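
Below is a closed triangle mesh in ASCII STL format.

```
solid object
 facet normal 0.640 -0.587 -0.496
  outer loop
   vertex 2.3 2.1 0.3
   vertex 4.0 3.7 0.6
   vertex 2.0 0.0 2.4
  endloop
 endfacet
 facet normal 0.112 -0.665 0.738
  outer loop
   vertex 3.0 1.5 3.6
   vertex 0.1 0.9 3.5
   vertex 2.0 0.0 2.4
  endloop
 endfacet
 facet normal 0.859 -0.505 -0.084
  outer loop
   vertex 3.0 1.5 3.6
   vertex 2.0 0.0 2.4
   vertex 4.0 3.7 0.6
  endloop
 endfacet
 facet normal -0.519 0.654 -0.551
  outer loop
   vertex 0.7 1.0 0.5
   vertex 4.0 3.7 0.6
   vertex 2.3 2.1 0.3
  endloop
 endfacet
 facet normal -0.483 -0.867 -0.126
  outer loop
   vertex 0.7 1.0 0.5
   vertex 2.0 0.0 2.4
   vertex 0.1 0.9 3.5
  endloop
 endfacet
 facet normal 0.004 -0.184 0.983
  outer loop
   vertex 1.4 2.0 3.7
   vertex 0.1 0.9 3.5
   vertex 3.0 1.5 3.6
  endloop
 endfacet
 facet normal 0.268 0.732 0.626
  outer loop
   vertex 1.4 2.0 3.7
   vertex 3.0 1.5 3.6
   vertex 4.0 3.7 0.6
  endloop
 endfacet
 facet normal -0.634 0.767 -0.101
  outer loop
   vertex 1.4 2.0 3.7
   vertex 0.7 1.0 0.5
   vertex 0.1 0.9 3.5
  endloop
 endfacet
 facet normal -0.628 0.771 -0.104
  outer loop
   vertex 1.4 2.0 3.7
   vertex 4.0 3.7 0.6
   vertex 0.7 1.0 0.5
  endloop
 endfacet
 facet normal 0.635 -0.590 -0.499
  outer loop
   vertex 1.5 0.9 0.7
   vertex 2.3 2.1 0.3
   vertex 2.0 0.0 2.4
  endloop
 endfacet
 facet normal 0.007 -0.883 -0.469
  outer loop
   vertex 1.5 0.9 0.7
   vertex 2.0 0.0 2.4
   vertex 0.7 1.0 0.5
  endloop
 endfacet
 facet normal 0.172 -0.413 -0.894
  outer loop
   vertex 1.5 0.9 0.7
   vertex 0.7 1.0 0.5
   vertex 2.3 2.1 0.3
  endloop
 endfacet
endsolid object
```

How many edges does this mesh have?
18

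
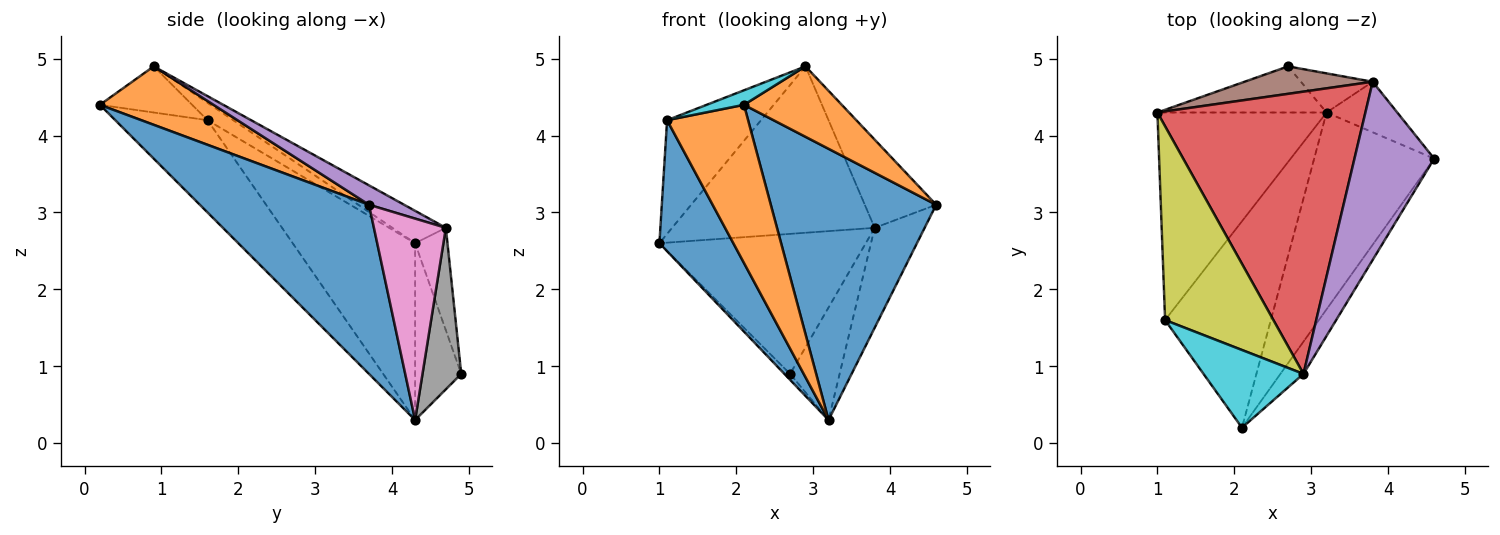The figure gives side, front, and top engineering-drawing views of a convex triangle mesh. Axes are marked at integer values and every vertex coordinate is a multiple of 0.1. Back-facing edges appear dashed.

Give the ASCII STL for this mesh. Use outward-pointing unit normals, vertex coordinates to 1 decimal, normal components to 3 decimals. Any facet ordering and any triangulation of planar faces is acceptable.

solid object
 facet normal 0.638 -0.623 -0.452
  outer loop
   vertex 3.2 4.3 0.3
   vertex 4.6 3.7 3.1
   vertex 2.1 0.2 4.4
  endloop
 endfacet
 facet normal 0.726 -0.625 -0.287
  outer loop
   vertex 2.9 0.9 4.9
   vertex 2.1 0.2 4.4
   vertex 4.6 3.7 3.1
  endloop
 endfacet
 facet normal -0.720 0.089 -0.688
  outer loop
   vertex 2.7 4.9 0.9
   vertex 3.2 4.3 0.3
   vertex 1.0 4.3 2.6
  endloop
 endfacet
 facet normal -0.133 0.503 0.854
  outer loop
   vertex 3.8 4.7 2.8
   vertex 1.0 4.3 2.6
   vertex 2.9 0.9 4.9
  endloop
 endfacet
 facet normal 0.213 0.433 0.876
  outer loop
   vertex 3.8 4.7 2.8
   vertex 2.9 0.9 4.9
   vertex 4.6 3.7 3.1
  endloop
 endfacet
 facet normal -0.152 0.970 0.190
  outer loop
   vertex 3.8 4.7 2.8
   vertex 2.7 4.9 0.9
   vertex 1.0 4.3 2.6
  endloop
 endfacet
 facet normal 0.789 0.548 -0.277
  outer loop
   vertex 3.8 4.7 2.8
   vertex 4.6 3.7 3.1
   vertex 3.2 4.3 0.3
  endloop
 endfacet
 facet normal 0.594 0.760 -0.264
  outer loop
   vertex 3.8 4.7 2.8
   vertex 3.2 4.3 0.3
   vertex 2.7 4.9 0.9
  endloop
 endfacet
 facet normal -0.137 0.501 0.854
  outer loop
   vertex 1.1 1.6 4.2
   vertex 2.9 0.9 4.9
   vertex 1.0 4.3 2.6
  endloop
 endfacet
 facet normal -0.413 -0.167 0.895
  outer loop
   vertex 1.1 1.6 4.2
   vertex 2.1 0.2 4.4
   vertex 2.9 0.9 4.9
  endloop
 endfacet
 facet normal -0.662 -0.400 -0.634
  outer loop
   vertex 1.1 1.6 4.2
   vertex 1.0 4.3 2.6
   vertex 3.2 4.3 0.3
  endloop
 endfacet
 facet normal -0.569 -0.500 -0.653
  outer loop
   vertex 1.1 1.6 4.2
   vertex 3.2 4.3 0.3
   vertex 2.1 0.2 4.4
  endloop
 endfacet
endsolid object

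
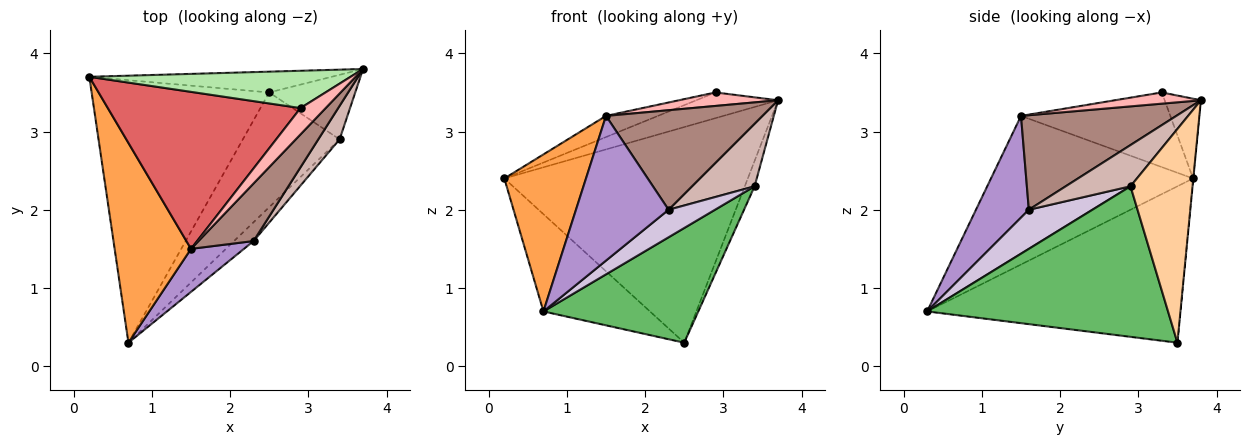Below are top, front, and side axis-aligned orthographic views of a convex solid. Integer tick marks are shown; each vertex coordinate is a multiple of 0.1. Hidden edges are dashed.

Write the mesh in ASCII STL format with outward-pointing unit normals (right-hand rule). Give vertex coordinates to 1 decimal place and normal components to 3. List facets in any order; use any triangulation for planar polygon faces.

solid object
 facet normal -0.001 0.995 -0.096
  outer loop
   vertex 2.5 3.5 0.3
   vertex 0.2 3.7 2.4
   vertex 3.7 3.8 3.4
  endloop
 endfacet
 facet normal -0.637 0.268 -0.723
  outer loop
   vertex 2.5 3.5 0.3
   vertex 0.7 0.3 0.7
   vertex 0.2 3.7 2.4
  endloop
 endfacet
 facet normal -0.837 -0.338 0.430
  outer loop
   vertex 1.5 1.5 3.2
   vertex 0.2 3.7 2.4
   vertex 0.7 0.3 0.7
  endloop
 endfacet
 facet normal 0.918 0.146 -0.369
  outer loop
   vertex 3.4 2.9 2.3
   vertex 2.5 3.5 0.3
   vertex 3.7 3.8 3.4
  endloop
 endfacet
 facet normal 0.740 -0.476 -0.476
  outer loop
   vertex 3.4 2.9 2.3
   vertex 0.7 0.3 0.7
   vertex 2.5 3.5 0.3
  endloop
 endfacet
 facet normal -0.244 0.550 0.799
  outer loop
   vertex 2.9 3.3 3.5
   vertex 3.7 3.8 3.4
   vertex 0.2 3.7 2.4
  endloop
 endfacet
 facet normal -0.358 0.125 0.925
  outer loop
   vertex 2.9 3.3 3.5
   vertex 0.2 3.7 2.4
   vertex 1.5 1.5 3.2
  endloop
 endfacet
 facet normal 0.369 -0.425 0.827
  outer loop
   vertex 2.9 3.3 3.5
   vertex 1.5 1.5 3.2
   vertex 3.7 3.8 3.4
  endloop
 endfacet
 facet normal 0.480 -0.841 0.250
  outer loop
   vertex 2.3 1.6 2.0
   vertex 1.5 1.5 3.2
   vertex 0.7 0.3 0.7
  endloop
 endfacet
 facet normal 0.749 -0.547 -0.374
  outer loop
   vertex 2.3 1.6 2.0
   vertex 0.7 0.3 0.7
   vertex 3.4 2.9 2.3
  endloop
 endfacet
 facet normal 0.652 -0.656 0.380
  outer loop
   vertex 2.3 1.6 2.0
   vertex 3.7 3.8 3.4
   vertex 1.5 1.5 3.2
  endloop
 endfacet
 facet normal 0.674 -0.651 0.349
  outer loop
   vertex 2.3 1.6 2.0
   vertex 3.4 2.9 2.3
   vertex 3.7 3.8 3.4
  endloop
 endfacet
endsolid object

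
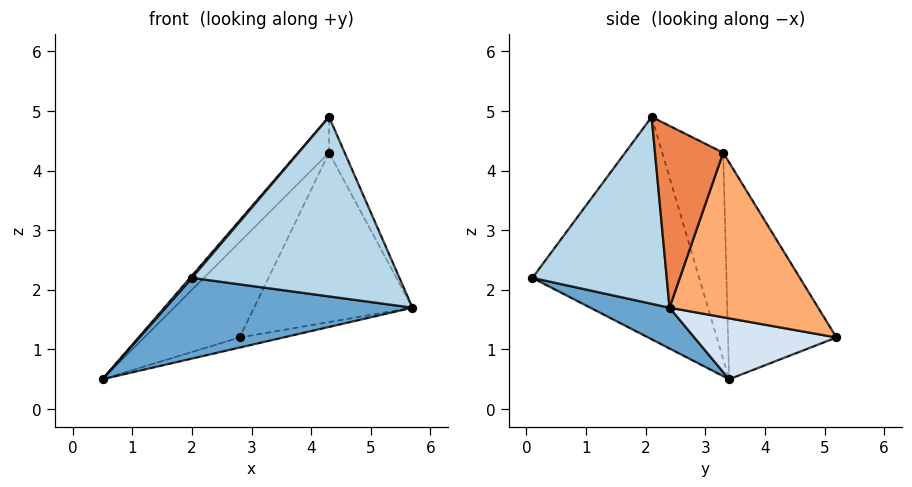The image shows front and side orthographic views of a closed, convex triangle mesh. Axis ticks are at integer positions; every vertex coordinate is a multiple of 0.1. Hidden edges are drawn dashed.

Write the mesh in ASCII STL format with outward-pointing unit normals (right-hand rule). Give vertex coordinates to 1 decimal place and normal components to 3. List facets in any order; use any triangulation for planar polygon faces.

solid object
 facet normal 0.131 -0.407 -0.904
  outer loop
   vertex 2.0 0.1 2.2
   vertex 0.5 3.4 0.5
   vertex 5.7 2.4 1.7
  endloop
 endfacet
 facet normal -0.758 -0.009 0.652
  outer loop
   vertex 4.3 2.1 4.9
   vertex 0.5 3.4 0.5
   vertex 2.0 0.1 2.2
  endloop
 endfacet
 facet normal 0.537 -0.829 0.157
  outer loop
   vertex 4.3 2.1 4.9
   vertex 2.0 0.1 2.2
   vertex 5.7 2.4 1.7
  endloop
 endfacet
 facet normal 0.238 0.073 -0.969
  outer loop
   vertex 2.8 5.2 1.2
   vertex 5.7 2.4 1.7
   vertex 0.5 3.4 0.5
  endloop
 endfacet
 facet normal 0.890 0.204 0.408
  outer loop
   vertex 4.3 3.3 4.3
   vertex 4.3 2.1 4.9
   vertex 5.7 2.4 1.7
  endloop
 endfacet
 facet normal 0.680 0.724 0.115
  outer loop
   vertex 4.3 3.3 4.3
   vertex 5.7 2.4 1.7
   vertex 2.8 5.2 1.2
  endloop
 endfacet
 facet normal -0.662 0.335 0.671
  outer loop
   vertex 4.3 3.3 4.3
   vertex 0.5 3.4 0.5
   vertex 4.3 2.1 4.9
  endloop
 endfacet
 facet normal -0.595 0.524 0.609
  outer loop
   vertex 4.3 3.3 4.3
   vertex 2.8 5.2 1.2
   vertex 0.5 3.4 0.5
  endloop
 endfacet
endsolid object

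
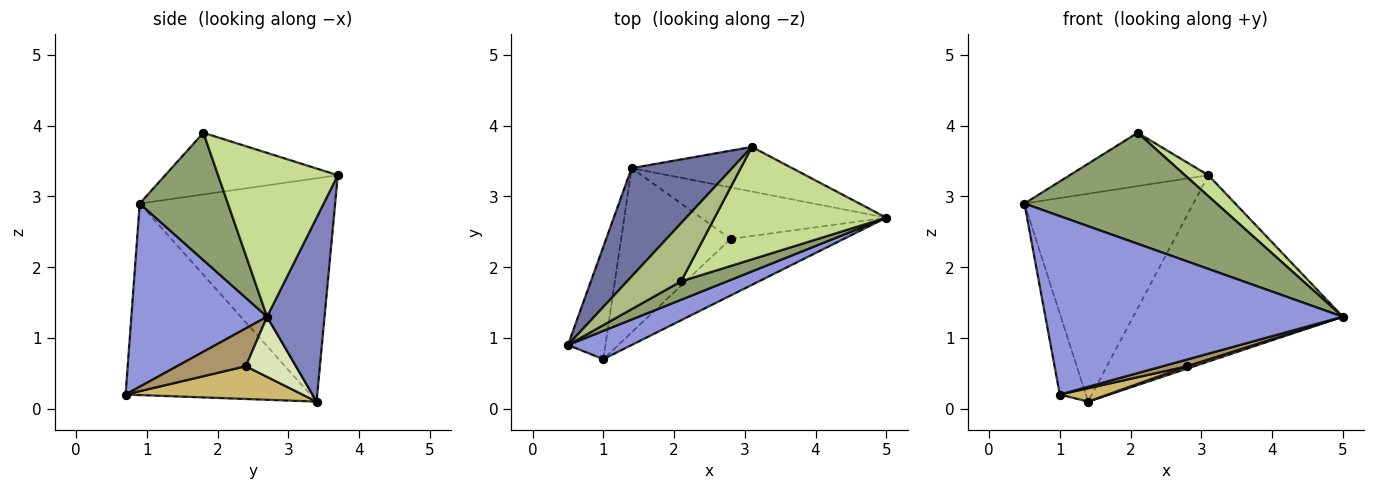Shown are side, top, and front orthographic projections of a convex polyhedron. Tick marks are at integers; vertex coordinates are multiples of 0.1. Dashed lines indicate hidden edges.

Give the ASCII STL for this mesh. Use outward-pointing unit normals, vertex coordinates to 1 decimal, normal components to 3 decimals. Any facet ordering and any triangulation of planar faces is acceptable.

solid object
 facet normal -0.716 0.619 0.322
  outer loop
   vertex 3.1 3.7 3.3
   vertex 1.4 3.4 0.1
   vertex 0.5 0.9 2.9
  endloop
 endfacet
 facet normal 0.258 0.940 -0.225
  outer loop
   vertex 3.1 3.7 3.3
   vertex 5.0 2.7 1.3
   vertex 1.4 3.4 0.1
  endloop
 endfacet
 facet normal 0.411 -0.900 0.143
  outer loop
   vertex 1.0 0.7 0.2
   vertex 5.0 2.7 1.3
   vertex 0.5 0.9 2.9
  endloop
 endfacet
 facet normal -0.972 0.137 -0.190
  outer loop
   vertex 1.0 0.7 0.2
   vertex 0.5 0.9 2.9
   vertex 1.4 3.4 0.1
  endloop
 endfacet
 facet normal 0.412 -0.899 0.149
  outer loop
   vertex 2.1 1.8 3.9
   vertex 0.5 0.9 2.9
   vertex 5.0 2.7 1.3
  endloop
 endfacet
 facet normal -0.644 0.517 0.564
  outer loop
   vertex 2.1 1.8 3.9
   vertex 3.1 3.7 3.3
   vertex 0.5 0.9 2.9
  endloop
 endfacet
 facet normal 0.684 -0.134 0.717
  outer loop
   vertex 2.1 1.8 3.9
   vertex 5.0 2.7 1.3
   vertex 3.1 3.7 3.3
  endloop
 endfacet
 facet normal 0.308 -0.044 -0.950
  outer loop
   vertex 2.8 2.4 0.6
   vertex 1.4 3.4 0.1
   vertex 5.0 2.7 1.3
  endloop
 endfacet
 facet normal 0.315 -0.112 -0.942
  outer loop
   vertex 2.8 2.4 0.6
   vertex 5.0 2.7 1.3
   vertex 1.0 0.7 0.2
  endloop
 endfacet
 facet normal 0.286 -0.078 -0.955
  outer loop
   vertex 2.8 2.4 0.6
   vertex 1.0 0.7 0.2
   vertex 1.4 3.4 0.1
  endloop
 endfacet
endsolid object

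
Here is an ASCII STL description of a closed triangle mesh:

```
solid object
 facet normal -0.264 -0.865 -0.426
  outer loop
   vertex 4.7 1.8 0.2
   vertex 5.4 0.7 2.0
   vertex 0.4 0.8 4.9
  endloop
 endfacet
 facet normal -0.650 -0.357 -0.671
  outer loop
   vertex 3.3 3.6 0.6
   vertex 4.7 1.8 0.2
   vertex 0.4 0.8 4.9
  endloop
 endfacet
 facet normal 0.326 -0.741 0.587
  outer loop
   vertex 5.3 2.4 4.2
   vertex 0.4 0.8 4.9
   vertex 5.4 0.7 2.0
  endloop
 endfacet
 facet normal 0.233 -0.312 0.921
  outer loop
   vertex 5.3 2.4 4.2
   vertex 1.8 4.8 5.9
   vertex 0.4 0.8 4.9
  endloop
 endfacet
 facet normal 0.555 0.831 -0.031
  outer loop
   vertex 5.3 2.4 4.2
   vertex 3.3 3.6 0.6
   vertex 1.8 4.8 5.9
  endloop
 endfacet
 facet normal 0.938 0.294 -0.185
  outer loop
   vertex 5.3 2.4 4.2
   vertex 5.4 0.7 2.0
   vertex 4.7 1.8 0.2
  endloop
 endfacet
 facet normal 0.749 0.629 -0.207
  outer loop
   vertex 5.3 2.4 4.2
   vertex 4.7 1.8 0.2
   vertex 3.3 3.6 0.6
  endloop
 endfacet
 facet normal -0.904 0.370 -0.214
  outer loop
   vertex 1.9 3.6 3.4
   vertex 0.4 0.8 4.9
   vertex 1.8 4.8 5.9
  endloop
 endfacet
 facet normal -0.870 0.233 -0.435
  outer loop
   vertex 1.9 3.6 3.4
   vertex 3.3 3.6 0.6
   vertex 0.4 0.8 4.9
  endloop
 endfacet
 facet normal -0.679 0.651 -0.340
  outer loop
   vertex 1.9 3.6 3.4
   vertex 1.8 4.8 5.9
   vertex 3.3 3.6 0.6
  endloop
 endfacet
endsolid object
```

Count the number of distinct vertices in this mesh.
7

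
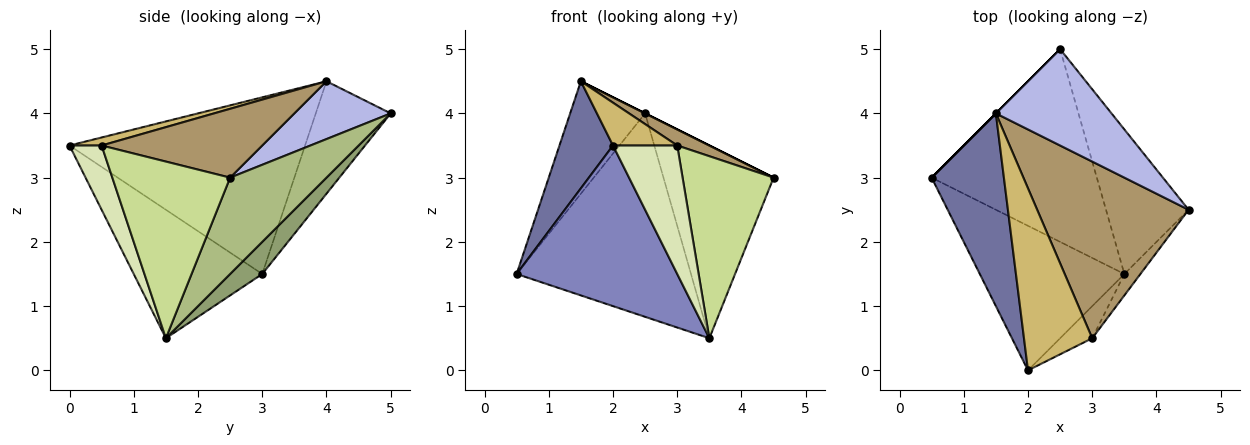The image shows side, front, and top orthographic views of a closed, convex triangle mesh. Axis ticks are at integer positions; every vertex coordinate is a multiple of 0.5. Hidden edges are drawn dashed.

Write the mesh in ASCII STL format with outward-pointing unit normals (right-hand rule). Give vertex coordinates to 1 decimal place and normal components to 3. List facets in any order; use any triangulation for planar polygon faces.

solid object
 facet normal -0.906 -0.206 0.371
  outer loop
   vertex 1.5 4.0 4.5
   vertex 0.5 3.0 1.5
   vertex 2.0 0.0 3.5
  endloop
 endfacet
 facet normal -0.511 -0.639 -0.575
  outer loop
   vertex 3.5 1.5 0.5
   vertex 2.0 0.0 3.5
   vertex 0.5 3.0 1.5
  endloop
 endfacet
 facet normal -0.707 0.707 0.000
  outer loop
   vertex 2.5 5.0 4.0
   vertex 0.5 3.0 1.5
   vertex 1.5 4.0 4.5
  endloop
 endfacet
 facet normal 0.447 0.000 0.894
  outer loop
   vertex 2.5 5.0 4.0
   vertex 1.5 4.0 4.5
   vertex 4.5 2.5 3.0
  endloop
 endfacet
 facet normal 0.133 0.720 -0.682
  outer loop
   vertex 2.5 5.0 4.0
   vertex 3.5 1.5 0.5
   vertex 0.5 3.0 1.5
  endloop
 endfacet
 facet normal 0.573 0.655 -0.492
  outer loop
   vertex 2.5 5.0 4.0
   vertex 4.5 2.5 3.0
   vertex 3.5 1.5 0.5
  endloop
 endfacet
 facet normal 0.789 -0.610 -0.072
  outer loop
   vertex 3.0 0.5 3.5
   vertex 3.5 1.5 0.5
   vertex 4.5 2.5 3.0
  endloop
 endfacet
 facet normal 0.436 -0.873 -0.218
  outer loop
   vertex 3.0 0.5 3.5
   vertex 2.0 0.0 3.5
   vertex 3.5 1.5 0.5
  endloop
 endfacet
 facet normal 0.412 -0.082 0.907
  outer loop
   vertex 3.0 0.5 3.5
   vertex 4.5 2.5 3.0
   vertex 1.5 4.0 4.5
  endloop
 endfacet
 facet normal 0.114 -0.228 0.967
  outer loop
   vertex 3.0 0.5 3.5
   vertex 1.5 4.0 4.5
   vertex 2.0 0.0 3.5
  endloop
 endfacet
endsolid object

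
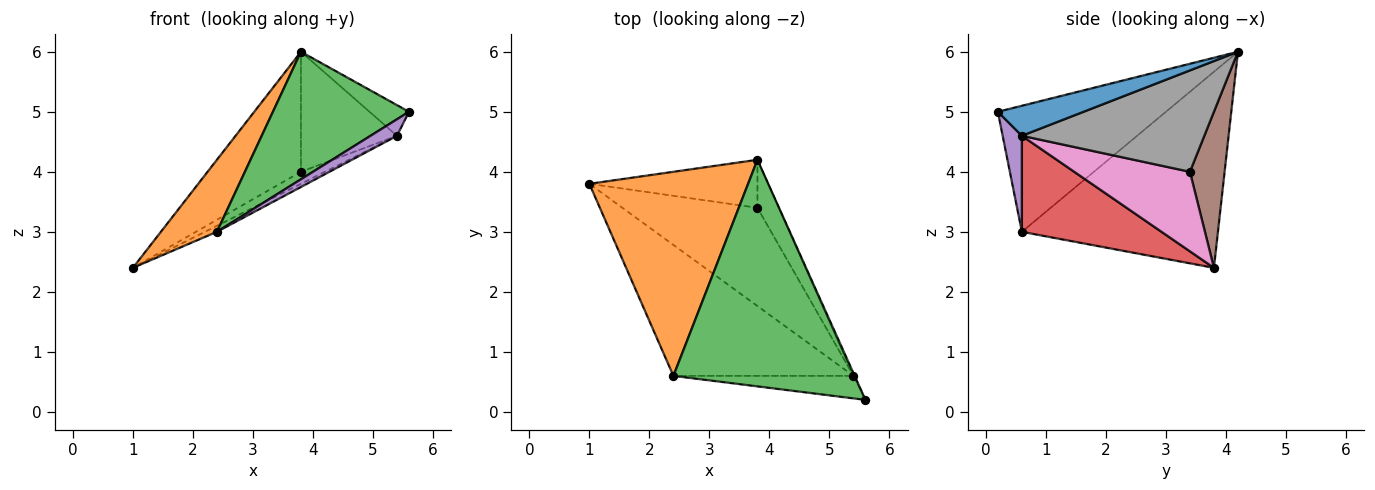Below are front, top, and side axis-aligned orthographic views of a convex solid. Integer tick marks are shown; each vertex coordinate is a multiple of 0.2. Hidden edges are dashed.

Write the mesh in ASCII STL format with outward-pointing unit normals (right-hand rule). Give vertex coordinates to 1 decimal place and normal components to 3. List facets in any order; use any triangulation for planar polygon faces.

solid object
 facet normal 0.908 0.418 -0.036
  outer loop
   vertex 5.4 0.6 4.6
   vertex 3.8 4.2 6.0
   vertex 5.6 0.2 5.0
  endloop
 endfacet
 facet normal -0.759 -0.217 0.614
  outer loop
   vertex 2.4 0.6 3.0
   vertex 3.8 4.2 6.0
   vertex 1.0 3.8 2.4
  endloop
 endfacet
 facet normal -0.518 -0.420 0.745
  outer loop
   vertex 2.4 0.6 3.0
   vertex 5.6 0.2 5.0
   vertex 3.8 4.2 6.0
  endloop
 endfacet
 facet normal 0.470 0.040 -0.882
  outer loop
   vertex 2.4 0.6 3.0
   vertex 1.0 3.8 2.4
   vertex 5.4 0.6 4.6
  endloop
 endfacet
 facet normal 0.395 -0.543 -0.741
  outer loop
   vertex 2.4 0.6 3.0
   vertex 5.4 0.6 4.6
   vertex 5.6 0.2 5.0
  endloop
 endfacet
 facet normal 0.326 0.878 -0.351
  outer loop
   vertex 3.8 3.4 4.0
   vertex 1.0 3.8 2.4
   vertex 3.8 4.2 6.0
  endloop
 endfacet
 facet normal 0.505 0.105 -0.857
  outer loop
   vertex 3.8 3.4 4.0
   vertex 5.4 0.6 4.6
   vertex 1.0 3.8 2.4
  endloop
 endfacet
 facet normal 0.870 0.458 -0.183
  outer loop
   vertex 3.8 3.4 4.0
   vertex 3.8 4.2 6.0
   vertex 5.4 0.6 4.6
  endloop
 endfacet
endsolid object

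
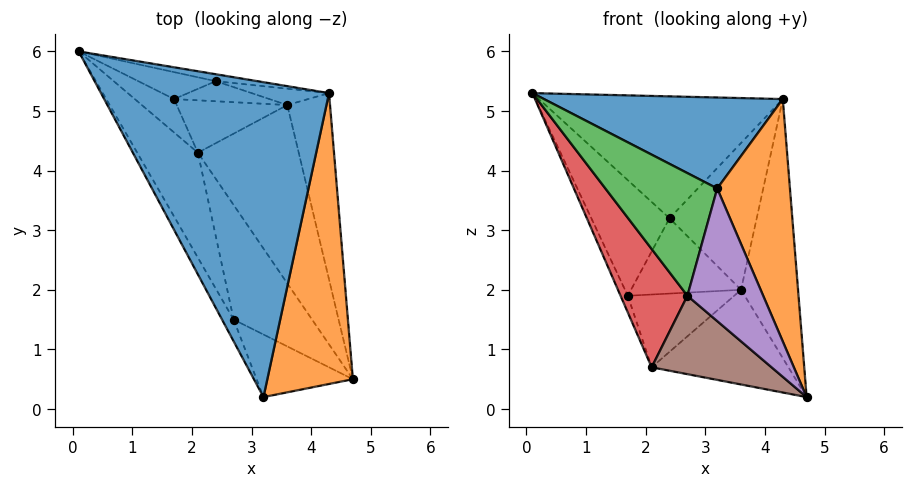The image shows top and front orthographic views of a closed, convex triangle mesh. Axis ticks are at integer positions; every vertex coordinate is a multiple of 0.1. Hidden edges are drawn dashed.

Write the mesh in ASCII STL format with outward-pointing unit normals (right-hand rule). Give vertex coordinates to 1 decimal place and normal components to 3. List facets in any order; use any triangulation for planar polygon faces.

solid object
 facet normal -0.023 -0.277 0.960
  outer loop
   vertex 4.3 5.3 5.2
   vertex 0.1 6.0 5.3
   vertex 3.2 0.2 3.7
  endloop
 endfacet
 facet normal 0.887 -0.296 0.355
  outer loop
   vertex 4.3 5.3 5.2
   vertex 3.2 0.2 3.7
   vertex 4.7 0.5 0.2
  endloop
 endfacet
 facet normal -0.888 -0.453 -0.080
  outer loop
   vertex 2.7 1.5 1.9
   vertex 3.2 0.2 3.7
   vertex 0.1 6.0 5.3
  endloop
 endfacet
 facet normal -0.908 -0.314 -0.279
  outer loop
   vertex 2.7 1.5 1.9
   vertex 0.1 6.0 5.3
   vertex 2.1 4.3 0.7
  endloop
 endfacet
 facet normal -0.632 -0.701 -0.331
  outer loop
   vertex 2.7 1.5 1.9
   vertex 4.7 0.5 0.2
   vertex 3.2 0.2 3.7
  endloop
 endfacet
 facet normal -0.701 -0.402 -0.588
  outer loop
   vertex 2.7 1.5 1.9
   vertex 2.1 4.3 0.7
   vertex 4.7 0.5 0.2
  endloop
 endfacet
 facet normal 0.163 0.985 -0.056
  outer loop
   vertex 2.4 5.5 3.2
   vertex 0.1 6.0 5.3
   vertex 4.3 5.3 5.2
  endloop
 endfacet
 facet normal 0.458 0.417 -0.785
  outer loop
   vertex 3.6 5.1 2.0
   vertex 4.7 0.5 0.2
   vertex 2.1 4.3 0.7
  endloop
 endfacet
 facet normal 0.925 0.308 -0.222
  outer loop
   vertex 3.6 5.1 2.0
   vertex 4.3 5.3 5.2
   vertex 4.7 0.5 0.2
  endloop
 endfacet
 facet normal 0.216 0.970 -0.108
  outer loop
   vertex 3.6 5.1 2.0
   vertex 2.4 5.5 3.2
   vertex 4.3 5.3 5.2
  endloop
 endfacet
 facet normal -0.859 0.229 -0.458
  outer loop
   vertex 1.7 5.2 1.9
   vertex 2.1 4.3 0.7
   vertex 0.1 6.0 5.3
  endloop
 endfacet
 facet normal 0.004 0.974 -0.227
  outer loop
   vertex 1.7 5.2 1.9
   vertex 0.1 6.0 5.3
   vertex 2.4 5.5 3.2
  endloop
 endfacet
 facet normal 0.073 0.809 -0.583
  outer loop
   vertex 1.7 5.2 1.9
   vertex 3.6 5.1 2.0
   vertex 2.1 4.3 0.7
  endloop
 endfacet
 facet normal 0.064 0.964 -0.257
  outer loop
   vertex 1.7 5.2 1.9
   vertex 2.4 5.5 3.2
   vertex 3.6 5.1 2.0
  endloop
 endfacet
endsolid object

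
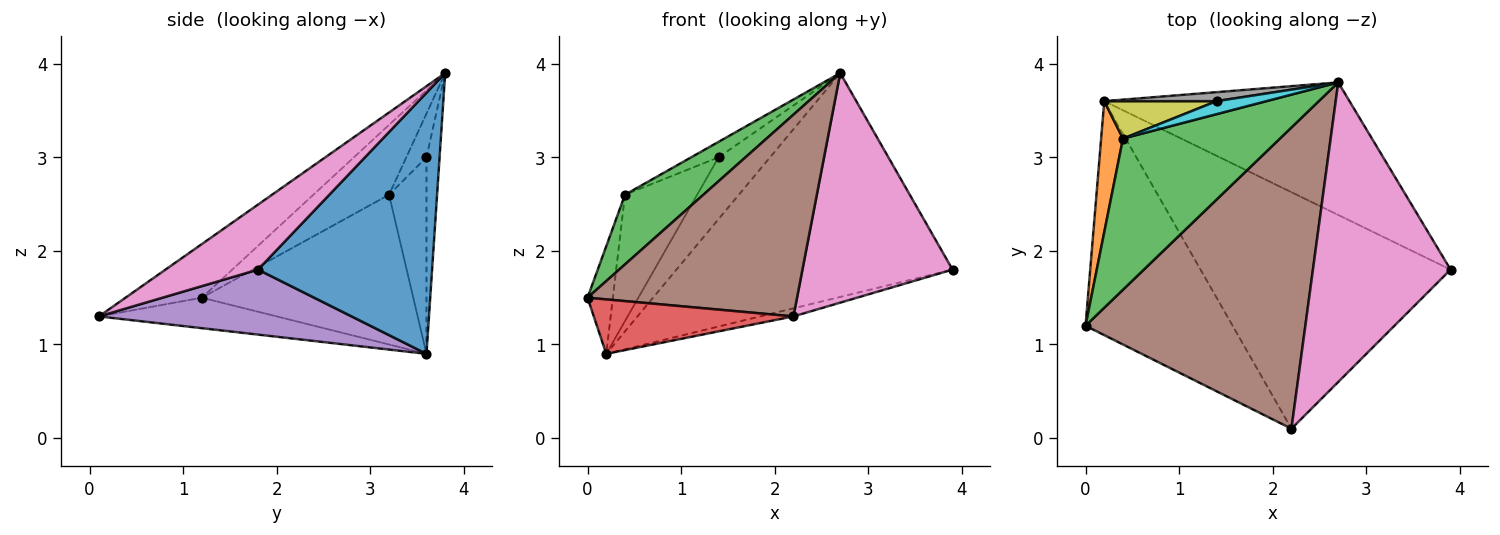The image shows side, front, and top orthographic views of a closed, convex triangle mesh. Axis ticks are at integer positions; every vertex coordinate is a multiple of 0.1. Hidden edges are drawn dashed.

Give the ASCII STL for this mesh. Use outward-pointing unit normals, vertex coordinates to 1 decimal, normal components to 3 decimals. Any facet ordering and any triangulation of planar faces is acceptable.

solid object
 facet normal 0.477 0.756 -0.448
  outer loop
   vertex 2.7 3.8 3.9
   vertex 3.9 1.8 1.8
   vertex 0.2 3.6 0.9
  endloop
 endfacet
 facet normal -0.983 0.118 0.143
  outer loop
   vertex 0.4 3.2 2.6
   vertex 0.2 3.6 0.9
   vertex 0.0 1.2 1.5
  endloop
 endfacet
 facet normal -0.375 -0.388 0.842
  outer loop
   vertex 0.4 3.2 2.6
   vertex 0.0 1.2 1.5
   vertex 2.7 3.8 3.9
  endloop
 endfacet
 facet normal -0.198 -0.222 -0.955
  outer loop
   vertex 2.2 0.1 1.3
   vertex 0.0 1.2 1.5
   vertex 0.2 3.6 0.9
  endloop
 endfacet
 facet normal 0.251 0.033 -0.967
  outer loop
   vertex 2.2 0.1 1.3
   vertex 0.2 3.6 0.9
   vertex 3.9 1.8 1.8
  endloop
 endfacet
 facet normal -0.199 -0.545 0.814
  outer loop
   vertex 2.2 0.1 1.3
   vertex 2.7 3.8 3.9
   vertex 0.0 1.2 1.5
  endloop
 endfacet
 facet normal 0.351 -0.570 0.743
  outer loop
   vertex 2.2 0.1 1.3
   vertex 3.9 1.8 1.8
   vertex 2.7 3.8 3.9
  endloop
 endfacet
 facet normal -0.244 0.960 0.140
  outer loop
   vertex 1.4 3.6 3.0
   vertex 2.7 3.8 3.9
   vertex 0.2 3.6 0.9
  endloop
 endfacet
 facet normal -0.445 0.859 0.254
  outer loop
   vertex 1.4 3.6 3.0
   vertex 0.2 3.6 0.9
   vertex 0.4 3.2 2.6
  endloop
 endfacet
 facet normal -0.491 0.666 0.561
  outer loop
   vertex 1.4 3.6 3.0
   vertex 0.4 3.2 2.6
   vertex 2.7 3.8 3.9
  endloop
 endfacet
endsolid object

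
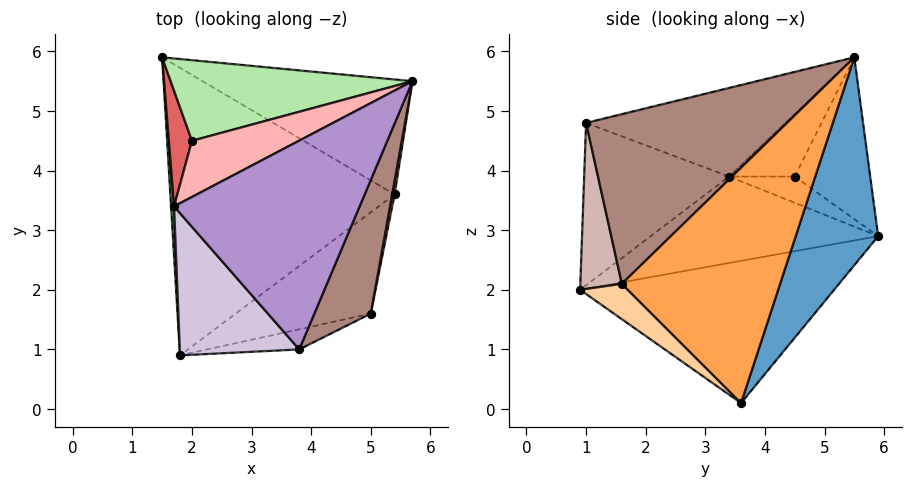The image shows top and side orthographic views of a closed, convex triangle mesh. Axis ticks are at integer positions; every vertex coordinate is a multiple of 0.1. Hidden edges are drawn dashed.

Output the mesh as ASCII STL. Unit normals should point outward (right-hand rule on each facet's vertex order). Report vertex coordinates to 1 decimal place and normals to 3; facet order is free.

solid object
 facet normal 0.307 0.899 -0.311
  outer loop
   vertex 5.4 3.6 0.1
   vertex 1.5 5.9 2.9
   vertex 5.7 5.5 5.9
  endloop
 endfacet
 facet normal -0.532 0.119 -0.838
  outer loop
   vertex 5.4 3.6 0.1
   vertex 1.8 0.9 2.0
   vertex 1.5 5.9 2.9
  endloop
 endfacet
 facet normal 0.982 -0.186 0.010
  outer loop
   vertex 5.0 1.6 2.1
   vertex 5.4 3.6 0.1
   vertex 5.7 5.5 5.9
  endloop
 endfacet
 facet normal 0.177 -0.713 -0.678
  outer loop
   vertex 5.0 1.6 2.1
   vertex 1.8 0.9 2.0
   vertex 5.4 3.6 0.1
  endloop
 endfacet
 facet normal -0.997 -0.066 0.034
  outer loop
   vertex 1.7 3.4 3.9
   vertex 1.5 5.9 2.9
   vertex 1.8 0.9 2.0
  endloop
 endfacet
 facet normal -0.517 0.367 0.773
  outer loop
   vertex 2.0 4.5 3.9
   vertex 5.7 5.5 5.9
   vertex 1.5 5.9 2.9
  endloop
 endfacet
 facet normal -0.735 0.200 0.648
  outer loop
   vertex 2.0 4.5 3.9
   vertex 1.5 5.9 2.9
   vertex 1.7 3.4 3.9
  endloop
 endfacet
 facet normal -0.499 0.136 0.856
  outer loop
   vertex 2.0 4.5 3.9
   vertex 1.7 3.4 3.9
   vertex 5.7 5.5 5.9
  endloop
 endfacet
 facet normal -0.431 -0.039 0.902
  outer loop
   vertex 3.8 1.0 4.8
   vertex 5.7 5.5 5.9
   vertex 1.7 3.4 3.9
  endloop
 endfacet
 facet normal -0.725 -0.435 0.534
  outer loop
   vertex 3.8 1.0 4.8
   vertex 1.7 3.4 3.9
   vertex 1.8 0.9 2.0
  endloop
 endfacet
 facet normal 0.856 -0.431 0.285
  outer loop
   vertex 3.8 1.0 4.8
   vertex 5.0 1.6 2.1
   vertex 5.7 5.5 5.9
  endloop
 endfacet
 facet normal 0.216 -0.969 -0.119
  outer loop
   vertex 3.8 1.0 4.8
   vertex 1.8 0.9 2.0
   vertex 5.0 1.6 2.1
  endloop
 endfacet
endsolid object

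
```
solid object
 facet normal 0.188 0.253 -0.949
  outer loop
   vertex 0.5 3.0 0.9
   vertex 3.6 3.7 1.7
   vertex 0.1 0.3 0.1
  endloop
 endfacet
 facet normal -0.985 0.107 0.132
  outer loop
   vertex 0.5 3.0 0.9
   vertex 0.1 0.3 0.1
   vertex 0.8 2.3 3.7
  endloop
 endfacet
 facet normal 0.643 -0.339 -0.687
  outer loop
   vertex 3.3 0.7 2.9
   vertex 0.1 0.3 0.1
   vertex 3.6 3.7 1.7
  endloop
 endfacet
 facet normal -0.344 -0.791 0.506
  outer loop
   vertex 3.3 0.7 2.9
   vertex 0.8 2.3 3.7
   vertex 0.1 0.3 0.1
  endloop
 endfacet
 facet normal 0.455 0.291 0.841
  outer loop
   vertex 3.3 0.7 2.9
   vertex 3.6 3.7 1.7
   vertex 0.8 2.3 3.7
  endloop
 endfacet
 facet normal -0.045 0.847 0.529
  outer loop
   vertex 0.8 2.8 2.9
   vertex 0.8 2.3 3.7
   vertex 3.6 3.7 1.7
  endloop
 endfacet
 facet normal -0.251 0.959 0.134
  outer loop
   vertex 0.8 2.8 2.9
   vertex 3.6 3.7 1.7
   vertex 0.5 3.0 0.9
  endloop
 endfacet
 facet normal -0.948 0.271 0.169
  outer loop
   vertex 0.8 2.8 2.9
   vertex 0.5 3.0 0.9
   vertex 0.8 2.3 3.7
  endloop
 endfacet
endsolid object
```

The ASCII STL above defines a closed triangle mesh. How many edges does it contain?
12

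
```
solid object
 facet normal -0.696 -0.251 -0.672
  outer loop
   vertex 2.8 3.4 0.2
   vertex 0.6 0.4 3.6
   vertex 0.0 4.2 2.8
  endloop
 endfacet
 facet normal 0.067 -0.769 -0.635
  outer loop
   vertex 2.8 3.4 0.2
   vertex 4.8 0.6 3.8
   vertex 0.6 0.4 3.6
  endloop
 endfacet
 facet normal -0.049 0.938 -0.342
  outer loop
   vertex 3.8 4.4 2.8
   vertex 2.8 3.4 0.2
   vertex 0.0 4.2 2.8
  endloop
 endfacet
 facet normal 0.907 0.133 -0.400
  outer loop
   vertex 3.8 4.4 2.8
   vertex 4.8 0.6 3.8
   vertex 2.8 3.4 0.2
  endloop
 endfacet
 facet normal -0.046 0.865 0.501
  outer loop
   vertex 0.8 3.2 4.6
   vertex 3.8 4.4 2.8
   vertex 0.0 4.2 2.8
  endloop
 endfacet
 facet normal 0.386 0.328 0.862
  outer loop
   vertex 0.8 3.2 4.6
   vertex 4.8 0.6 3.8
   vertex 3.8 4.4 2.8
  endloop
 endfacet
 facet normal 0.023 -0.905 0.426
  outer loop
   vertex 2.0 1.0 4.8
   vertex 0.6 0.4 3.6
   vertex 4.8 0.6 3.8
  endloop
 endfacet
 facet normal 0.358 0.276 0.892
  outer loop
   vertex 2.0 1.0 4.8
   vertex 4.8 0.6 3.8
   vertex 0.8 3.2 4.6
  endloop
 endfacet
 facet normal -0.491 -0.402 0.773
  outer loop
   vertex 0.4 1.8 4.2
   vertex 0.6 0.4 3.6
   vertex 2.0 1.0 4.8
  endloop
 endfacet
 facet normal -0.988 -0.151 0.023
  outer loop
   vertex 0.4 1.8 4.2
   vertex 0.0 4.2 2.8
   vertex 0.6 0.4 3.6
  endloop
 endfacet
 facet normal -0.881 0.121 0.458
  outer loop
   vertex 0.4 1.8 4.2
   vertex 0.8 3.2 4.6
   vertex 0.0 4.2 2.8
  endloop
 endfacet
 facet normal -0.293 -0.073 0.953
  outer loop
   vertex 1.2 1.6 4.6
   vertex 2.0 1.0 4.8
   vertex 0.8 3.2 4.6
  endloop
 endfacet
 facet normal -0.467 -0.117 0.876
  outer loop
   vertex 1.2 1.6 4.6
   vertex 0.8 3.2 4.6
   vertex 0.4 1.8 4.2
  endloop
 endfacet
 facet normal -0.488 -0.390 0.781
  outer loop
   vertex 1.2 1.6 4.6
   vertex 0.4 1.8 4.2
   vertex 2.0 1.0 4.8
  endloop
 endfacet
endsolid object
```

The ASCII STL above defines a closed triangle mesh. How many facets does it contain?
14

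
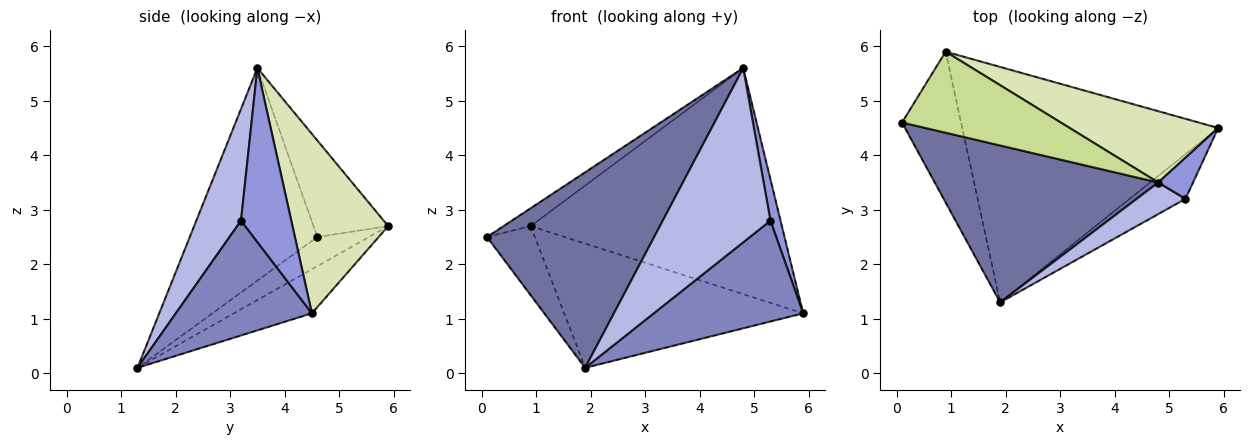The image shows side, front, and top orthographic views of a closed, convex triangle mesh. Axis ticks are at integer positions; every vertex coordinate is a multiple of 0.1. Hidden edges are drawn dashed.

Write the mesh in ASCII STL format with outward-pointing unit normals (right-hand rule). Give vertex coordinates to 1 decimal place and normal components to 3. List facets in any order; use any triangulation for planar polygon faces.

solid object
 facet normal -0.512 -0.670 0.538
  outer loop
   vertex 4.8 3.5 5.6
   vertex 0.1 4.6 2.5
   vertex 1.9 1.3 0.1
  endloop
 endfacet
 facet normal 0.640 -0.703 -0.311
  outer loop
   vertex 5.3 3.2 2.8
   vertex 1.9 1.3 0.1
   vertex 5.9 4.5 1.1
  endloop
 endfacet
 facet normal 0.962 -0.192 0.192
  outer loop
   vertex 5.3 3.2 2.8
   vertex 5.9 4.5 1.1
   vertex 4.8 3.5 5.6
  endloop
 endfacet
 facet normal 0.378 -0.911 0.165
  outer loop
   vertex 5.3 3.2 2.8
   vertex 4.8 3.5 5.6
   vertex 1.9 1.3 0.1
  endloop
 endfacet
 facet normal -0.410 0.380 -0.829
  outer loop
   vertex 0.9 5.9 2.7
   vertex 1.9 1.3 0.1
   vertex 0.1 4.6 2.5
  endloop
 endfacet
 facet normal -0.151 0.461 -0.874
  outer loop
   vertex 0.9 5.9 2.7
   vertex 5.9 4.5 1.1
   vertex 1.9 1.3 0.1
  endloop
 endfacet
 facet normal -0.511 0.185 0.840
  outer loop
   vertex 0.9 5.9 2.7
   vertex 0.1 4.6 2.5
   vertex 4.8 3.5 5.6
  endloop
 endfacet
 facet normal 0.341 0.896 0.283
  outer loop
   vertex 0.9 5.9 2.7
   vertex 4.8 3.5 5.6
   vertex 5.9 4.5 1.1
  endloop
 endfacet
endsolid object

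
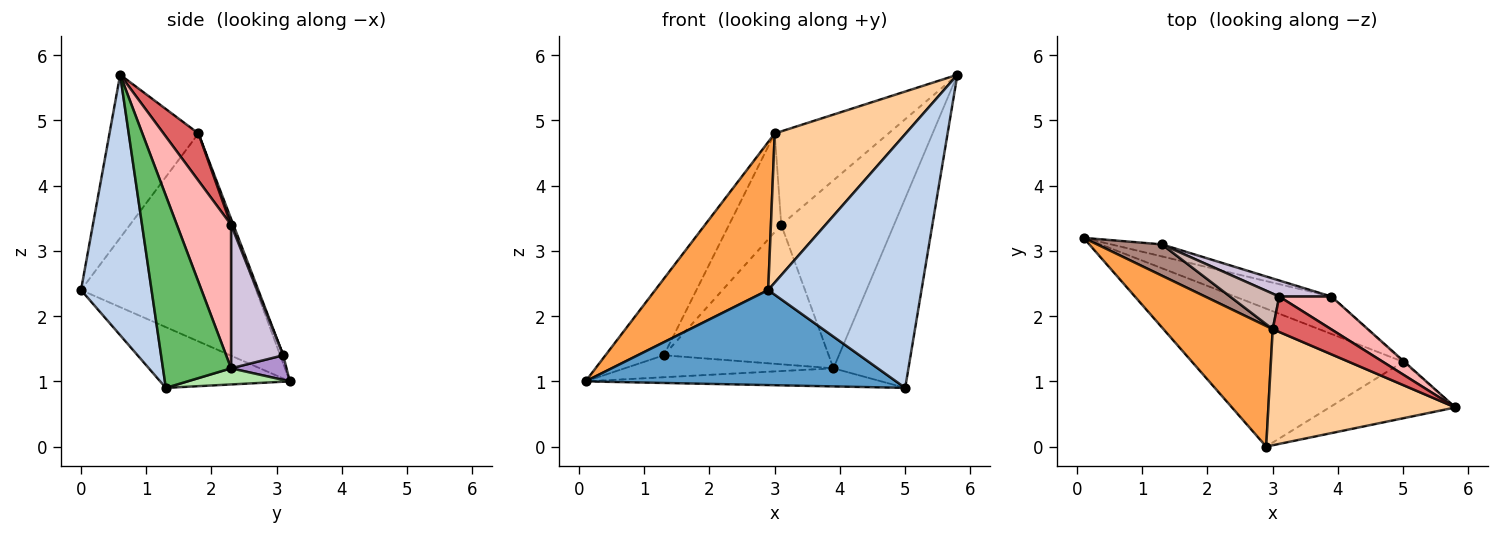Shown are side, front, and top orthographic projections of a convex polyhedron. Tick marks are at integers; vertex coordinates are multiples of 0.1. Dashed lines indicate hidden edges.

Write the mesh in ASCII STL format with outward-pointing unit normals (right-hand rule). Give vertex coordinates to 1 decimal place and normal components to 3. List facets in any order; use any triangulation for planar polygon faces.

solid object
 facet normal -0.230 -0.552 -0.801
  outer loop
   vertex 5.0 1.3 0.9
   vertex 2.9 0.0 2.4
   vertex 0.1 3.2 1.0
  endloop
 endfacet
 facet normal 0.410 -0.890 -0.198
  outer loop
   vertex 5.0 1.3 0.9
   vertex 5.8 0.6 5.7
   vertex 2.9 0.0 2.4
  endloop
 endfacet
 facet normal -0.769 -0.496 0.404
  outer loop
   vertex 3.0 1.8 4.8
   vertex 0.1 3.2 1.0
   vertex 2.9 0.0 2.4
  endloop
 endfacet
 facet normal -0.472 -0.696 0.541
  outer loop
   vertex 3.0 1.8 4.8
   vertex 2.9 0.0 2.4
   vertex 5.8 0.6 5.7
  endloop
 endfacet
 facet normal 0.672 0.740 -0.004
  outer loop
   vertex 3.9 2.3 1.2
   vertex 5.8 0.6 5.7
   vertex 5.0 1.3 0.9
  endloop
 endfacet
 facet normal 0.149 0.431 -0.890
  outer loop
   vertex 3.9 2.3 1.2
   vertex 5.0 1.3 0.9
   vertex 0.1 3.2 1.0
  endloop
 endfacet
 facet normal 0.276 0.899 0.341
  outer loop
   vertex 3.1 2.3 3.4
   vertex 3.0 1.8 4.8
   vertex 5.8 0.6 5.7
  endloop
 endfacet
 facet normal 0.428 0.890 0.156
  outer loop
   vertex 3.1 2.3 3.4
   vertex 5.8 0.6 5.7
   vertex 3.9 2.3 1.2
  endloop
 endfacet
 facet normal 0.227 0.854 -0.467
  outer loop
   vertex 1.3 3.1 1.4
   vertex 3.9 2.3 1.2
   vertex 0.1 3.2 1.0
  endloop
 endfacet
 facet normal 0.300 0.948 0.109
  outer loop
   vertex 1.3 3.1 1.4
   vertex 3.1 2.3 3.4
   vertex 3.9 2.3 1.2
  endloop
 endfacet
 facet normal -0.049 0.925 0.378
  outer loop
   vertex 1.3 3.1 1.4
   vertex 0.1 3.2 1.0
   vertex 3.0 1.8 4.8
  endloop
 endfacet
 facet normal 0.041 0.940 0.339
  outer loop
   vertex 1.3 3.1 1.4
   vertex 3.0 1.8 4.8
   vertex 3.1 2.3 3.4
  endloop
 endfacet
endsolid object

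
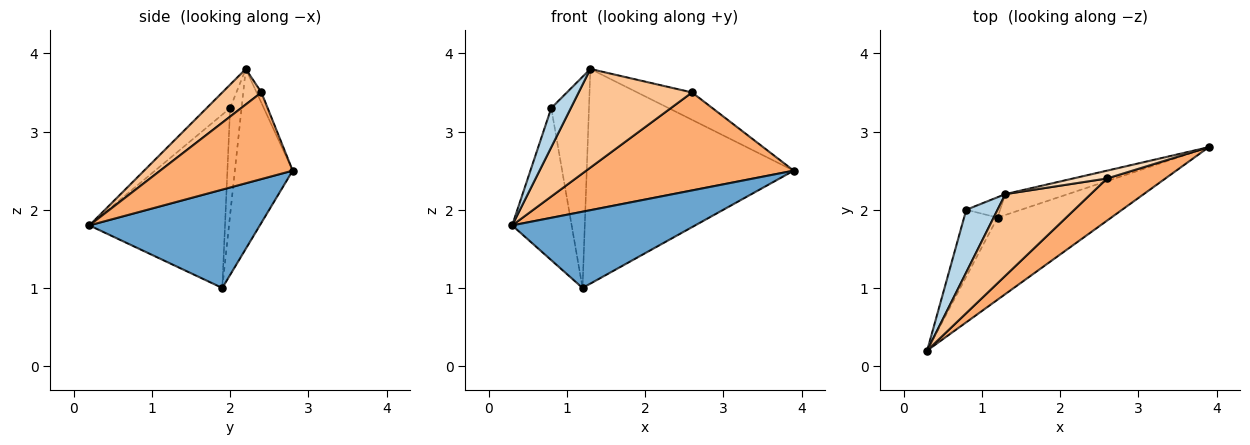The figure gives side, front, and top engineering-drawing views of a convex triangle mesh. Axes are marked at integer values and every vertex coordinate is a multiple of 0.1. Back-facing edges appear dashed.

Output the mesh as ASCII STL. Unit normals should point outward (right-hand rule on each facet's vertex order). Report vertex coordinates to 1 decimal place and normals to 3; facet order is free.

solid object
 facet normal 0.535 -0.575 -0.619
  outer loop
   vertex 1.2 1.9 1.0
   vertex 3.9 2.8 2.5
   vertex 0.3 0.2 1.8
  endloop
 endfacet
 facet normal -0.268 0.959 -0.093
  outer loop
   vertex 1.2 1.9 1.0
   vertex 1.3 2.2 3.8
   vertex 3.9 2.8 2.5
  endloop
 endfacet
 facet normal -0.537 -0.447 0.716
  outer loop
   vertex 0.8 2.0 3.3
   vertex 0.3 0.2 1.8
   vertex 1.3 2.2 3.8
  endloop
 endfacet
 facet normal -0.902 0.396 -0.174
  outer loop
   vertex 0.8 2.0 3.3
   vertex 1.2 1.9 1.0
   vertex 0.3 0.2 1.8
  endloop
 endfacet
 facet normal -0.289 0.953 -0.092
  outer loop
   vertex 0.8 2.0 3.3
   vertex 1.3 2.2 3.8
   vertex 1.2 1.9 1.0
  endloop
 endfacet
 facet normal 0.506 -0.792 0.341
  outer loop
   vertex 2.6 2.4 3.5
   vertex 0.3 0.2 1.8
   vertex 3.9 2.8 2.5
  endloop
 endfacet
 facet normal 0.257 -0.745 0.616
  outer loop
   vertex 2.6 2.4 3.5
   vertex 1.3 2.2 3.8
   vertex 0.3 0.2 1.8
  endloop
 endfacet
 facet normal -0.084 0.958 0.274
  outer loop
   vertex 2.6 2.4 3.5
   vertex 3.9 2.8 2.5
   vertex 1.3 2.2 3.8
  endloop
 endfacet
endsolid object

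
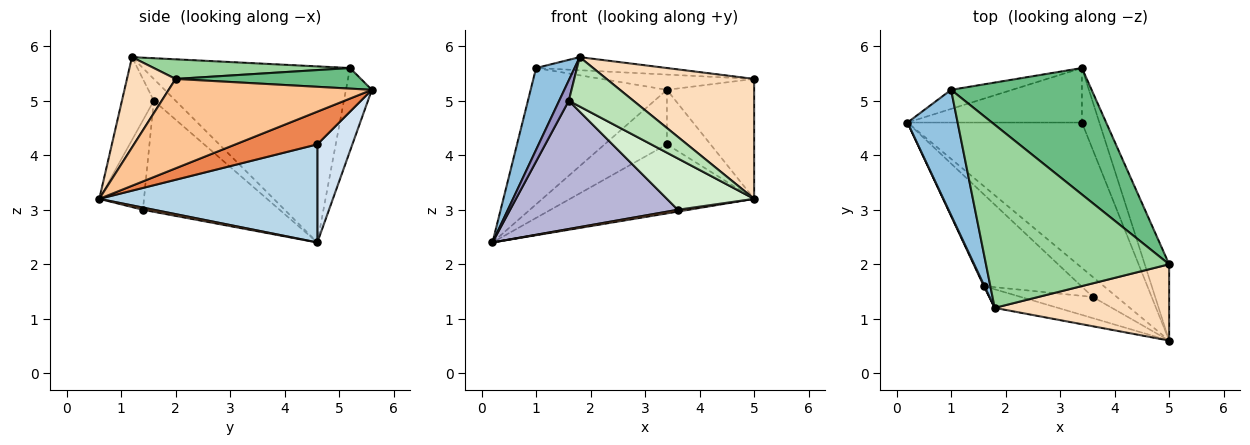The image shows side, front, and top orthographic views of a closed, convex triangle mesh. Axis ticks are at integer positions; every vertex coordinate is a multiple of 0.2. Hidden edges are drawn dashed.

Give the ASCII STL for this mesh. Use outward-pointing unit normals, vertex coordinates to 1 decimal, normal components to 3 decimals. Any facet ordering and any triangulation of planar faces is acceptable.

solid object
 facet normal -0.185 0.973 -0.136
  outer loop
   vertex 1.0 5.2 5.6
   vertex 3.4 5.6 5.2
   vertex 0.2 4.6 2.4
  endloop
 endfacet
 facet normal -0.947 -0.176 0.270
  outer loop
   vertex 1.0 5.2 5.6
   vertex 0.2 4.6 2.4
   vertex 1.8 1.2 5.8
  endloop
 endfacet
 facet normal 0.453 0.383 -0.805
  outer loop
   vertex 3.4 4.6 4.2
   vertex 5.0 0.6 3.2
   vertex 0.2 4.6 2.4
  endloop
 endfacet
 facet normal 0.370 0.657 -0.657
  outer loop
   vertex 3.4 4.6 4.2
   vertex 0.2 4.6 2.4
   vertex 3.4 5.6 5.2
  endloop
 endfacet
 facet normal 0.798 0.426 -0.426
  outer loop
   vertex 3.4 4.6 4.2
   vertex 3.4 5.6 5.2
   vertex 5.0 0.6 3.2
  endloop
 endfacet
 facet normal 0.090 -0.090 -0.992
  outer loop
   vertex 3.6 1.4 3.0
   vertex 0.2 4.6 2.4
   vertex 5.0 0.6 3.2
  endloop
 endfacet
 facet normal 0.891 0.383 -0.243
  outer loop
   vertex 5.0 2.0 5.4
   vertex 5.0 0.6 3.2
   vertex 3.4 5.6 5.2
  endloop
 endfacet
 facet normal 0.268 -0.813 0.517
  outer loop
   vertex 5.0 2.0 5.4
   vertex 1.8 1.2 5.8
   vertex 5.0 0.6 3.2
  endloop
 endfacet
 facet normal 0.144 0.119 0.982
  outer loop
   vertex 5.0 2.0 5.4
   vertex 3.4 5.6 5.2
   vertex 1.0 5.2 5.6
  endloop
 endfacet
 facet normal 0.106 0.071 0.992
  outer loop
   vertex 5.0 2.0 5.4
   vertex 1.0 5.2 5.6
   vertex 1.8 1.2 5.8
  endloop
 endfacet
 facet normal -0.419 -0.850 -0.320
  outer loop
   vertex 1.6 1.6 5.0
   vertex 5.0 0.6 3.2
   vertex 1.8 1.2 5.8
  endloop
 endfacet
 facet normal -0.428 -0.835 -0.345
  outer loop
   vertex 1.6 1.6 5.0
   vertex 3.6 1.4 3.0
   vertex 5.0 0.6 3.2
  endloop
 endfacet
 facet normal -0.915 -0.403 0.027
  outer loop
   vertex 1.6 1.6 5.0
   vertex 1.8 1.2 5.8
   vertex 0.2 4.6 2.4
  endloop
 endfacet
 facet normal -0.553 -0.678 -0.485
  outer loop
   vertex 1.6 1.6 5.0
   vertex 0.2 4.6 2.4
   vertex 3.6 1.4 3.0
  endloop
 endfacet
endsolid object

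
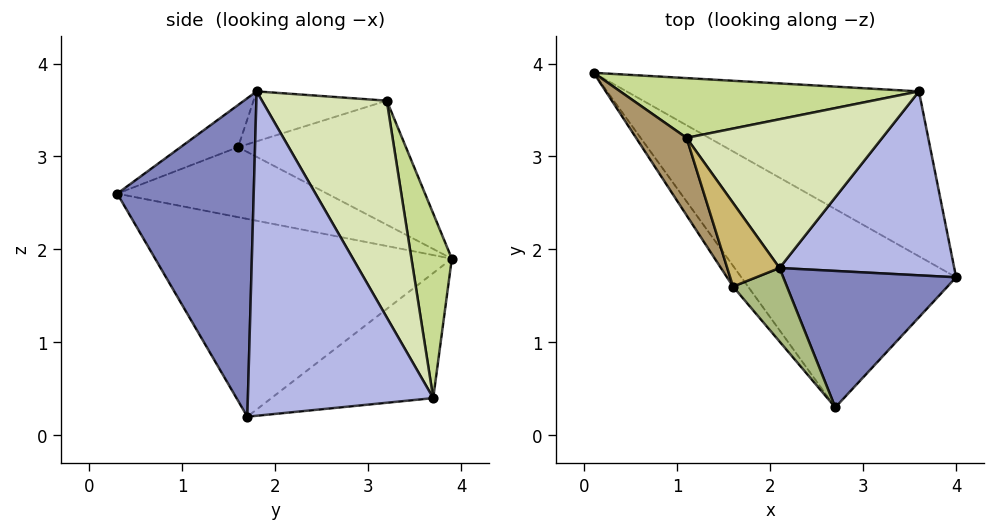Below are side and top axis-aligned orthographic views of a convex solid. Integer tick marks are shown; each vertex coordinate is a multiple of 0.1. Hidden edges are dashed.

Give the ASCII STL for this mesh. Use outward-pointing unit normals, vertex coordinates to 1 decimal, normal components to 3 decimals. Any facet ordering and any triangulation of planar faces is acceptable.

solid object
 facet normal -0.573 -0.534 -0.622
  outer loop
   vertex 2.7 0.3 2.6
   vertex 0.1 3.9 1.9
   vertex 4.0 1.7 0.2
  endloop
 endfacet
 facet normal 0.879 0.002 0.477
  outer loop
   vertex 2.1 1.8 3.7
   vertex 2.7 0.3 2.6
   vertex 4.0 1.7 0.2
  endloop
 endfacet
 facet normal -0.393 0.013 -0.919
  outer loop
   vertex 3.6 3.7 0.4
   vertex 4.0 1.7 0.2
   vertex 0.1 3.9 1.9
  endloop
 endfacet
 facet normal 0.873 0.128 0.470
  outer loop
   vertex 3.6 3.7 0.4
   vertex 2.1 1.8 3.7
   vertex 4.0 1.7 0.2
  endloop
 endfacet
 facet normal -0.783 -0.598 -0.168
  outer loop
   vertex 1.6 1.6 3.1
   vertex 0.1 3.9 1.9
   vertex 2.7 0.3 2.6
  endloop
 endfacet
 facet normal -0.475 -0.636 0.608
  outer loop
   vertex 1.6 1.6 3.1
   vertex 2.7 0.3 2.6
   vertex 2.1 1.8 3.7
  endloop
 endfacet
 facet normal 0.176 0.942 0.285
  outer loop
   vertex 1.1 3.2 3.6
   vertex 3.6 3.7 0.4
   vertex 0.1 3.9 1.9
  endloop
 endfacet
 facet normal 0.643 0.500 0.580
  outer loop
   vertex 1.1 3.2 3.6
   vertex 2.1 1.8 3.7
   vertex 3.6 3.7 0.4
  endloop
 endfacet
 facet normal -0.858 -0.377 0.349
  outer loop
   vertex 1.1 3.2 3.6
   vertex 0.1 3.9 1.9
   vertex 1.6 1.6 3.1
  endloop
 endfacet
 facet normal -0.632 -0.404 0.661
  outer loop
   vertex 1.1 3.2 3.6
   vertex 1.6 1.6 3.1
   vertex 2.1 1.8 3.7
  endloop
 endfacet
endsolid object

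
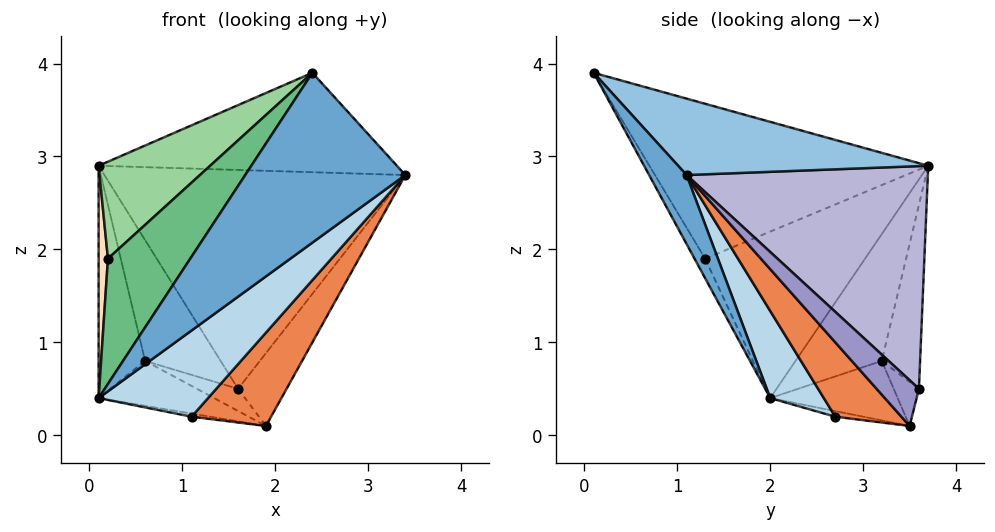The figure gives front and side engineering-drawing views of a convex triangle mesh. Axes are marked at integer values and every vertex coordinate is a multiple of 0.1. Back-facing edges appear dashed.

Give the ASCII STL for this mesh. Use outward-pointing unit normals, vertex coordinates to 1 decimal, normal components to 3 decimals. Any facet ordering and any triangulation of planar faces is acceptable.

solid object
 facet normal 0.188 -0.806 -0.561
  outer loop
   vertex 2.4 0.1 3.9
   vertex 0.1 2.0 0.4
   vertex 3.4 1.1 2.8
  endloop
 endfacet
 facet normal 0.395 0.472 0.788
  outer loop
   vertex 2.4 0.1 3.9
   vertex 3.4 1.1 2.8
   vertex 0.1 3.7 2.9
  endloop
 endfacet
 facet normal 0.320 -0.654 -0.686
  outer loop
   vertex 1.1 2.7 0.2
   vertex 3.4 1.1 2.8
   vertex 0.1 2.0 0.4
  endloop
 endfacet
 facet normal -0.342 0.228 -0.912
  outer loop
   vertex 1.1 2.7 0.2
   vertex 0.1 2.0 0.4
   vertex 1.9 3.5 0.1
  endloop
 endfacet
 facet normal 0.443 -0.533 -0.720
  outer loop
   vertex 1.1 2.7 0.2
   vertex 1.9 3.5 0.1
   vertex 3.4 1.1 2.8
  endloop
 endfacet
 facet normal -0.501 0.454 -0.736
  outer loop
   vertex 0.6 3.2 0.8
   vertex 1.9 3.5 0.1
   vertex 0.1 2.0 0.4
  endloop
 endfacet
 facet normal -0.838 0.451 -0.307
  outer loop
   vertex 0.6 3.2 0.8
   vertex 0.1 2.0 0.4
   vertex 0.1 3.7 2.9
  endloop
 endfacet
 facet normal -0.998 -0.058 0.039
  outer loop
   vertex 0.2 1.3 1.9
   vertex 0.1 3.7 2.9
   vertex 0.1 2.0 0.4
  endloop
 endfacet
 facet normal -0.117 -0.903 -0.414
  outer loop
   vertex 0.2 1.3 1.9
   vertex 0.1 2.0 0.4
   vertex 2.4 0.1 3.9
  endloop
 endfacet
 facet normal -0.726 -0.290 0.624
  outer loop
   vertex 0.2 1.3 1.9
   vertex 2.4 0.1 3.9
   vertex 0.1 3.7 2.9
  endloop
 endfacet
 facet normal -0.447 0.729 -0.518
  outer loop
   vertex 1.6 3.6 0.5
   vertex 1.9 3.5 0.1
   vertex 0.6 3.2 0.8
  endloop
 endfacet
 facet normal -0.431 0.849 -0.305
  outer loop
   vertex 1.6 3.6 0.5
   vertex 0.6 3.2 0.8
   vertex 0.1 3.7 2.9
  endloop
 endfacet
 facet normal 0.629 0.721 0.291
  outer loop
   vertex 1.6 3.6 0.5
   vertex 3.4 1.1 2.8
   vertex 1.9 3.5 0.1
  endloop
 endfacet
 facet normal 0.589 0.734 0.337
  outer loop
   vertex 1.6 3.6 0.5
   vertex 0.1 3.7 2.9
   vertex 3.4 1.1 2.8
  endloop
 endfacet
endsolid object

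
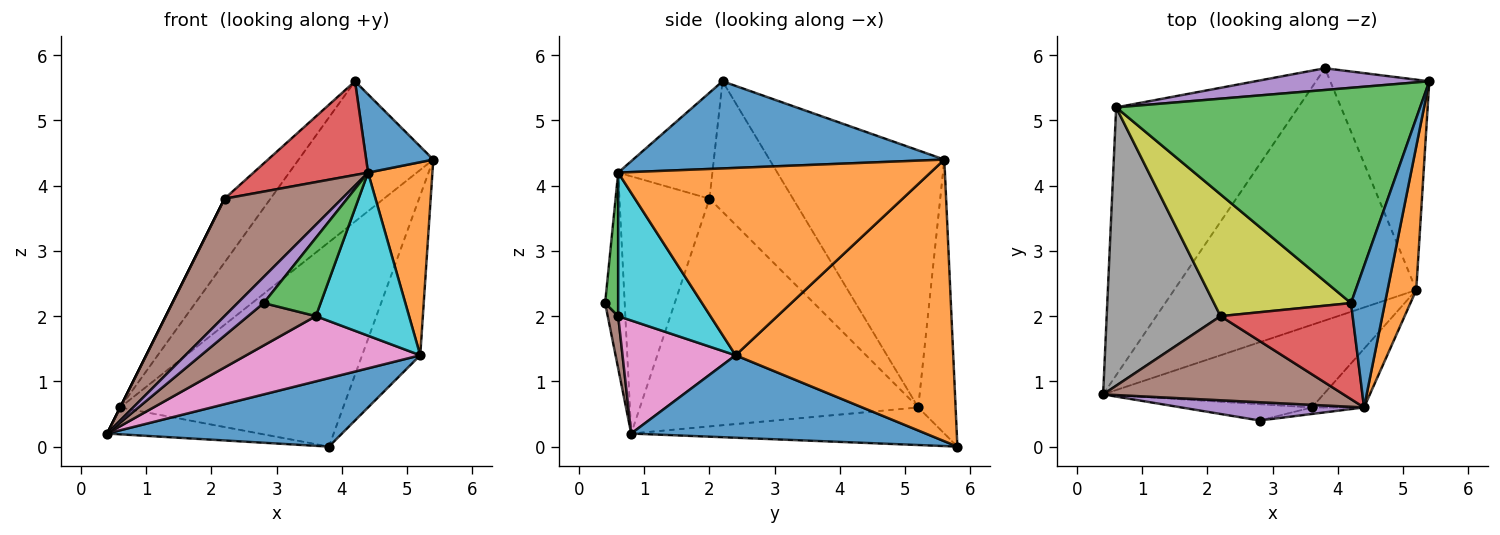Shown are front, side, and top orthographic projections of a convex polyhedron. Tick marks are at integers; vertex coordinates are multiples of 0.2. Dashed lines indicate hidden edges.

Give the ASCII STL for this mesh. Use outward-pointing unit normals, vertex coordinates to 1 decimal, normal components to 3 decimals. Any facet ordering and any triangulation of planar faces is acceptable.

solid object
 facet normal 0.312 -0.249 -0.917
  outer loop
   vertex 5.2 2.4 1.4
   vertex 0.4 0.8 0.2
   vertex 3.8 5.8 0.0
  endloop
 endfacet
 facet normal 0.915 0.244 -0.322
  outer loop
   vertex 5.2 2.4 1.4
   vertex 3.8 5.8 0.0
   vertex 5.4 5.6 4.4
  endloop
 endfacet
 facet normal -0.578 0.445 0.684
  outer loop
   vertex 0.6 5.2 0.6
   vertex 4.2 2.2 5.6
   vertex 5.4 5.6 4.4
  endloop
 endfacet
 facet normal -0.201 0.098 -0.975
  outer loop
   vertex 0.6 5.2 0.6
   vertex 3.8 5.8 0.0
   vertex 0.4 0.8 0.2
  endloop
 endfacet
 facet normal -0.164 0.981 0.104
  outer loop
   vertex 0.6 5.2 0.6
   vertex 5.4 5.6 4.4
   vertex 3.8 5.8 0.0
  endloop
 endfacet
 facet normal 0.142 -0.924 -0.355
  outer loop
   vertex 3.6 0.6 2.0
   vertex 2.8 0.4 2.2
   vertex 0.4 0.8 0.2
  endloop
 endfacet
 facet normal 0.374 -0.575 -0.728
  outer loop
   vertex 3.6 0.6 2.0
   vertex 0.4 0.8 0.2
   vertex 5.2 2.4 1.4
  endloop
 endfacet
 facet normal -0.894 0.000 0.447
  outer loop
   vertex 2.2 2.0 3.8
   vertex 0.6 5.2 0.6
   vertex 0.4 0.8 0.2
  endloop
 endfacet
 facet normal -0.645 0.355 0.677
  outer loop
   vertex 2.2 2.0 3.8
   vertex 4.2 2.2 5.6
   vertex 0.6 5.2 0.6
  endloop
 endfacet
 facet normal 0.682 -0.688 -0.248
  outer loop
   vertex 4.4 0.6 4.2
   vertex 3.6 0.6 2.0
   vertex 5.2 2.4 1.4
  endloop
 endfacet
 facet normal 0.914 -0.197 0.356
  outer loop
   vertex 4.4 0.6 4.2
   vertex 5.4 5.6 4.4
   vertex 4.2 2.2 5.6
  endloop
 endfacet
 facet normal 0.969 -0.200 0.148
  outer loop
   vertex 4.4 0.6 4.2
   vertex 5.2 2.4 1.4
   vertex 5.4 5.6 4.4
  endloop
 endfacet
 facet normal 0.223 -0.972 -0.081
  outer loop
   vertex 4.4 0.6 4.2
   vertex 2.8 0.4 2.2
   vertex 3.6 0.6 2.0
  endloop
 endfacet
 facet normal -0.498 -0.605 0.621
  outer loop
   vertex 4.4 0.6 4.2
   vertex 4.2 2.2 5.6
   vertex 2.2 2.0 3.8
  endloop
 endfacet
 facet normal -0.524 -0.698 0.489
  outer loop
   vertex 4.4 0.6 4.2
   vertex 0.4 0.8 0.2
   vertex 2.8 0.4 2.2
  endloop
 endfacet
 facet normal -0.529 -0.690 0.494
  outer loop
   vertex 4.4 0.6 4.2
   vertex 2.2 2.0 3.8
   vertex 0.4 0.8 0.2
  endloop
 endfacet
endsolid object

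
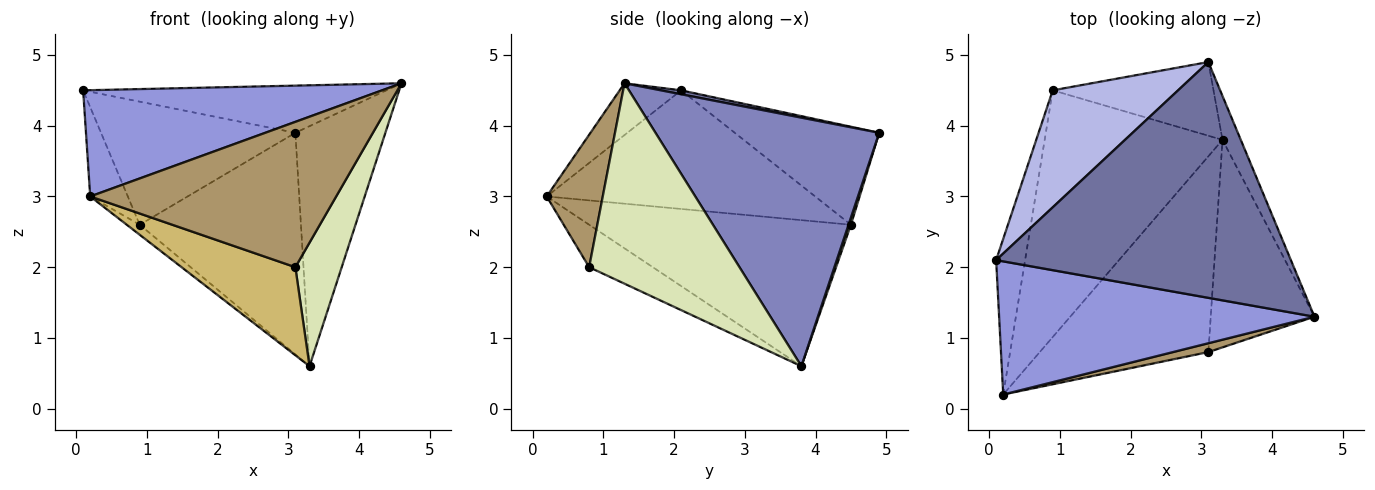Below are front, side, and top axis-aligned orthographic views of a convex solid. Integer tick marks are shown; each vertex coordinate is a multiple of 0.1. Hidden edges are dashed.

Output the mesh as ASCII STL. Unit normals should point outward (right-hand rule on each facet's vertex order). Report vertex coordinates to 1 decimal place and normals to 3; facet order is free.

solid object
 facet normal 0.013 0.196 0.980
  outer loop
   vertex 3.1 4.9 3.9
   vertex 0.1 2.1 4.5
   vertex 4.6 1.3 4.6
  endloop
 endfacet
 facet normal 0.926 0.372 -0.068
  outer loop
   vertex 3.3 3.8 0.6
   vertex 3.1 4.9 3.9
   vertex 4.6 1.3 4.6
  endloop
 endfacet
 facet normal -0.127 -0.619 0.775
  outer loop
   vertex 0.2 0.2 3.0
   vertex 4.6 1.3 4.6
   vertex 0.1 2.1 4.5
  endloop
 endfacet
 facet normal -0.474 0.638 0.606
  outer loop
   vertex 0.9 4.5 2.6
   vertex 0.1 2.1 4.5
   vertex 3.1 4.9 3.9
  endloop
 endfacet
 facet normal 0.014 0.949 -0.315
  outer loop
   vertex 0.9 4.5 2.6
   vertex 3.1 4.9 3.9
   vertex 3.3 3.8 0.6
  endloop
 endfacet
 facet normal -0.963 0.135 -0.235
  outer loop
   vertex 0.9 4.5 2.6
   vertex 0.2 0.2 3.0
   vertex 0.1 2.1 4.5
  endloop
 endfacet
 facet normal -0.634 0.031 -0.772
  outer loop
   vertex 0.9 4.5 2.6
   vertex 3.3 3.8 0.6
   vertex 0.2 0.2 3.0
  endloop
 endfacet
 facet normal 0.857 -0.264 -0.443
  outer loop
   vertex 3.1 0.8 2.0
   vertex 3.3 3.8 0.6
   vertex 4.6 1.3 4.6
  endloop
 endfacet
 facet normal 0.222 -0.973 0.059
  outer loop
   vertex 3.1 0.8 2.0
   vertex 4.6 1.3 4.6
   vertex 0.2 0.2 3.0
  endloop
 endfacet
 facet normal -0.224 -0.400 -0.889
  outer loop
   vertex 3.1 0.8 2.0
   vertex 0.2 0.2 3.0
   vertex 3.3 3.8 0.6
  endloop
 endfacet
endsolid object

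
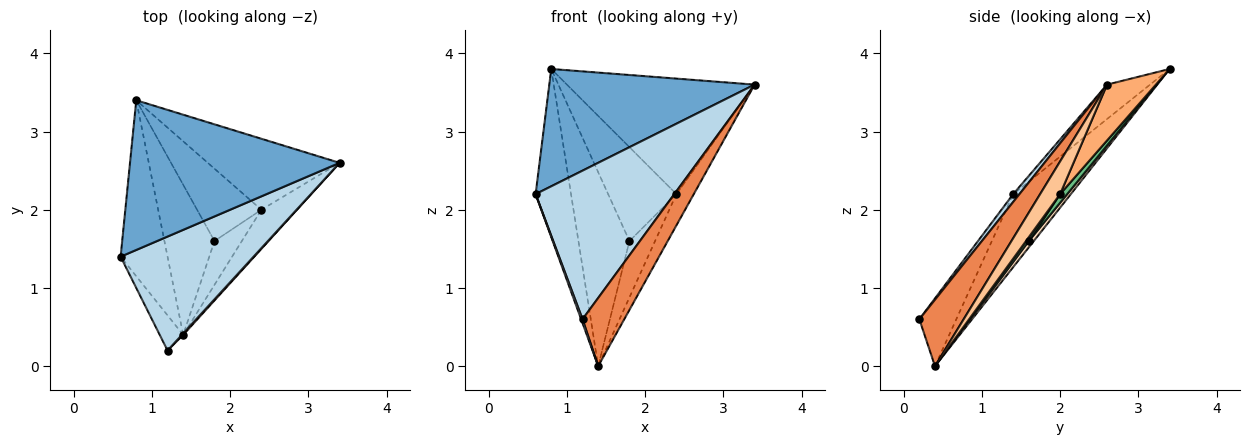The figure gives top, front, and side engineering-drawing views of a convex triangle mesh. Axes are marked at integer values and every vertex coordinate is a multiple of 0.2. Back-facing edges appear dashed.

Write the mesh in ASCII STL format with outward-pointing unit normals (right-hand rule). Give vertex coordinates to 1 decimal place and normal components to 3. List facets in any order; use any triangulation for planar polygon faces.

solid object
 facet normal -0.128 -0.612 0.781
  outer loop
   vertex 0.8 3.4 3.8
   vertex 0.6 1.4 2.2
   vertex 3.4 2.6 3.6
  endloop
 endfacet
 facet normal -0.747 0.459 -0.480
  outer loop
   vertex 1.4 0.4 0.0
   vertex 0.6 1.4 2.2
   vertex 0.8 3.4 3.8
  endloop
 endfacet
 facet normal 0.036 -0.793 0.608
  outer loop
   vertex 1.2 0.2 0.6
   vertex 3.4 2.6 3.6
   vertex 0.6 1.4 2.2
  endloop
 endfacet
 facet normal -0.944 -0.036 -0.327
  outer loop
   vertex 1.2 0.2 0.6
   vertex 0.6 1.4 2.2
   vertex 1.4 0.4 0.0
  endloop
 endfacet
 facet normal 0.728 -0.685 0.014
  outer loop
   vertex 1.2 0.2 0.6
   vertex 1.4 0.4 0.0
   vertex 3.4 2.6 3.6
  endloop
 endfacet
 facet normal 0.217 0.832 -0.511
  outer loop
   vertex 2.4 2.0 2.2
   vertex 0.8 3.4 3.8
   vertex 3.4 2.6 3.6
  endloop
 endfacet
 facet normal 0.583 0.507 -0.634
  outer loop
   vertex 2.4 2.0 2.2
   vertex 3.4 2.6 3.6
   vertex 1.4 0.4 0.0
  endloop
 endfacet
 facet normal 0.076 0.788 -0.610
  outer loop
   vertex 1.8 1.6 1.6
   vertex 1.4 0.4 0.0
   vertex 0.8 3.4 3.8
  endloop
 endfacet
 facet normal 0.082 0.789 -0.608
  outer loop
   vertex 1.8 1.6 1.6
   vertex 0.8 3.4 3.8
   vertex 2.4 2.0 2.2
  endloop
 endfacet
 facet normal 0.087 0.786 -0.612
  outer loop
   vertex 1.8 1.6 1.6
   vertex 2.4 2.0 2.2
   vertex 1.4 0.4 0.0
  endloop
 endfacet
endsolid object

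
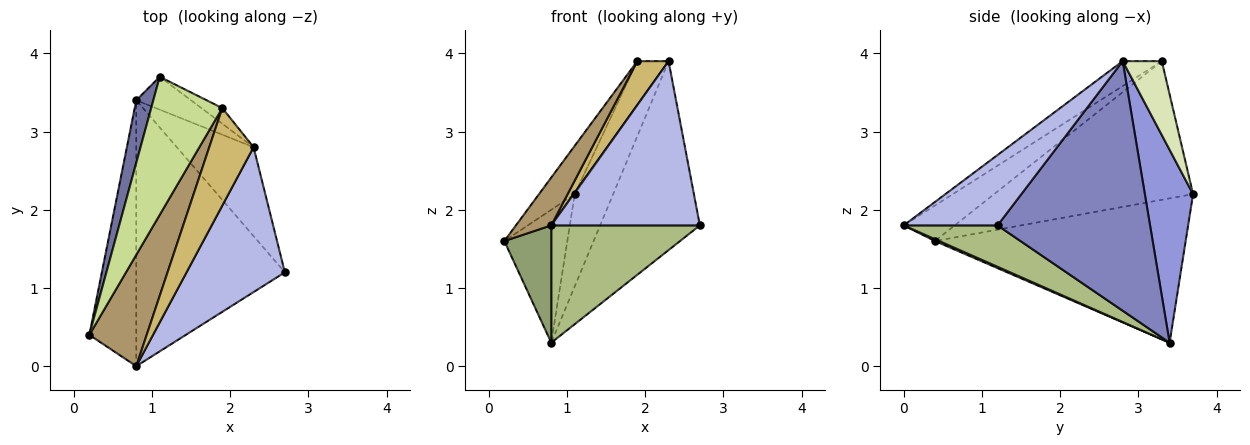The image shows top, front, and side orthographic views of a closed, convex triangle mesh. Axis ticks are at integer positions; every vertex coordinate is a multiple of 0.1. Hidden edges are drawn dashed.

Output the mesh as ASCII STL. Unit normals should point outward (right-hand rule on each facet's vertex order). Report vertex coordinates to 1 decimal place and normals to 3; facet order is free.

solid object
 facet normal -0.964 0.242 0.114
  outer loop
   vertex 0.8 3.4 0.3
   vertex 0.2 0.4 1.6
   vertex 1.1 3.7 2.2
  endloop
 endfacet
 facet normal 0.811 0.530 -0.249
  outer loop
   vertex 2.3 2.8 3.9
   vertex 2.7 1.2 1.8
   vertex 0.8 3.4 0.3
  endloop
 endfacet
 facet normal 0.763 0.609 -0.217
  outer loop
   vertex 2.3 2.8 3.9
   vertex 0.8 3.4 0.3
   vertex 1.1 3.7 2.2
  endloop
 endfacet
 facet normal 0.428 -0.678 0.598
  outer loop
   vertex 0.8 0.0 1.8
   vertex 2.7 1.2 1.8
   vertex 2.3 2.8 3.9
  endloop
 endfacet
 facet normal 0.036 -0.403 -0.914
  outer loop
   vertex 0.8 0.0 1.8
   vertex 0.2 0.4 1.6
   vertex 0.8 3.4 0.3
  endloop
 endfacet
 facet normal 0.247 -0.391 -0.887
  outer loop
   vertex 0.8 0.0 1.8
   vertex 0.8 3.4 0.3
   vertex 2.7 1.2 1.8
  endloop
 endfacet
 facet normal -0.879 0.158 0.451
  outer loop
   vertex 1.9 3.3 3.9
   vertex 1.1 3.7 2.2
   vertex 0.2 0.4 1.6
  endloop
 endfacet
 facet normal 0.763 0.610 -0.215
  outer loop
   vertex 1.9 3.3 3.9
   vertex 2.3 2.8 3.9
   vertex 1.1 3.7 2.2
  endloop
 endfacet
 facet normal -0.495 -0.343 0.798
  outer loop
   vertex 1.9 3.3 3.9
   vertex 0.2 0.4 1.6
   vertex 0.8 0.0 1.8
  endloop
 endfacet
 facet normal -0.456 -0.365 0.812
  outer loop
   vertex 1.9 3.3 3.9
   vertex 0.8 0.0 1.8
   vertex 2.3 2.8 3.9
  endloop
 endfacet
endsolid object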